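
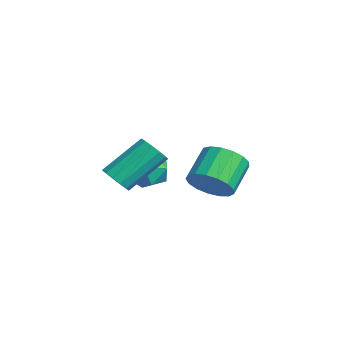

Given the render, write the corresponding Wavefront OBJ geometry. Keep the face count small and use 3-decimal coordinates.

v 2.769 -3.255 -2.308
v 3.31 -3.045 -2.46
v 3.093 -1.675 -1.345
v 2.551 -1.885 -1.192
v 3.089 -2.905 -2.675
v 2.872 -1.535 -1.56
v 2.767 -2.876 -2.773
v 2.55 -1.506 -1.658
v 2.445 -2.968 -2.724
v 2.228 -1.598 -1.608
v 2.226 -3.15 -2.542
v 2.009 -1.78 -1.427
v 2.179 -3.366 -2.286
v 1.962 -1.996 -1.171
v 2.32 -3.547 -2.037
v 2.102 -2.177 -0.921
v 2.602 -3.635 -1.874
v 2.385 -2.264 -0.758
v 2.938 -3.602 -1.848
v 2.721 -2.232 -0.733
v 3.22 -3.459 -1.969
v 3.003 -2.089 -0.854
v 3.358 -3.252 -2.197
v 3.141 -1.882 -1.082
v 1.638 0.312 -3.628
v 2.275 0.358 -3.037
v 1.478 1.173 -2.241
v 0.842 1.128 -2.832
v 2.351 0.679 -3.29
v 1.555 1.495 -2.494
v 2.264 0.917 -3.621
v 1.467 1.732 -2.825
v 2.033 1.016 -3.953
v 1.237 1.831 -3.157
v 1.712 0.954 -4.211
v 0.916 1.769 -3.415
v 1.374 0.745 -4.335
v 0.578 1.56 -3.54
v 1.097 0.437 -4.297
v 0.3 1.252 -3.502
v 0.943 0.1 -4.106
v 0.147 0.915 -3.311
v 0.949 -0.188 -3.805
v 0.152 0.627 -3.01
v 1.113 -0.361 -3.464
v 0.316 0.454 -2.668
v 1.397 -0.38 -3.16
v 0.6 0.435 -2.364
v 1.736 -0.241 -2.963
v 0.939 0.575 -2.168
v 2.053 0.026 -2.919
v 1.256 0.841 -2.123
v 0.874 -1.758 -2.294
v 1.356 -1.097 -2.439
v 1.824 -2.563 -2.801
v 2.306 -1.902 -2.946
v 2.155 -2.143 -2.165
v 1.568 -1.646 -1.852
v 1.612 -2.014 -3.388
v 1.025 -1.517 -3.075
v 1.812 -1.256 -3.115
v 2.148 -1.335 -2.359
v 1.032 -2.325 -2.881
v 1.368 -2.404 -2.125
f 2 1 5
f 2 5 3
f 3 5 6
f 3 6 4
f 5 1 7
f 5 7 6
f 6 7 8
f 6 8 4
f 7 1 9
f 7 9 8
f 8 9 10
f 8 10 4
f 9 1 11
f 9 11 10
f 10 11 12
f 10 12 4
f 11 1 13
f 11 13 12
f 12 13 14
f 12 14 4
f 13 1 15
f 13 15 14
f 14 15 16
f 14 16 4
f 15 1 17
f 15 17 16
f 16 17 18
f 16 18 4
f 17 1 19
f 17 19 18
f 18 19 20
f 18 20 4
f 19 1 21
f 19 21 20
f 20 21 22
f 20 22 4
f 21 1 23
f 21 23 22
f 22 23 24
f 22 24 4
f 23 1 2
f 23 2 24
f 24 2 3
f 24 3 4
f 26 25 29
f 26 29 27
f 27 29 30
f 27 30 28
f 29 25 31
f 29 31 30
f 30 31 32
f 30 32 28
f 31 25 33
f 31 33 32
f 32 33 34
f 32 34 28
f 33 25 35
f 33 35 34
f 34 35 36
f 34 36 28
f 35 25 37
f 35 37 36
f 36 37 38
f 36 38 28
f 37 25 39
f 37 39 38
f 38 39 40
f 38 40 28
f 39 25 41
f 39 41 40
f 40 41 42
f 40 42 28
f 41 25 43
f 41 43 42
f 42 43 44
f 42 44 28
f 43 25 45
f 43 45 44
f 44 45 46
f 44 46 28
f 45 25 47
f 45 47 46
f 46 47 48
f 46 48 28
f 47 25 49
f 47 49 48
f 48 49 50
f 48 50 28
f 49 25 51
f 49 51 50
f 50 51 52
f 50 52 28
f 51 25 26
f 51 26 52
f 52 26 27
f 52 27 28
f 53 64 58
f 53 58 54
f 53 54 60
f 53 60 63
f 53 63 64
f 54 58 62
f 58 64 57
f 64 63 55
f 63 60 59
f 60 54 61
f 56 62 57
f 56 57 55
f 56 55 59
f 56 59 61
f 56 61 62
f 57 62 58
f 55 57 64
f 59 55 63
f 61 59 60
f 62 61 54



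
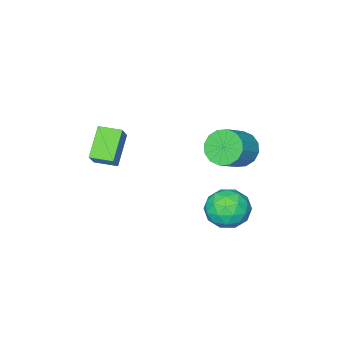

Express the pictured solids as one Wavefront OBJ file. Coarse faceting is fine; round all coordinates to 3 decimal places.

v 0.554 -0.882 -0.64
v -0.36 -1.483 0.326
v 0.014 -0.127 -0.682
v -0.901 -0.728 0.285
v 1.121 -0.432 0.175
v 0.206 -1.033 1.142
v 0.58 0.323 0.134
v -0.334 -0.278 1.1
v -1.732 4.676 -1.831
v -1.44 4.242 -1.068
v -2.4 3.418 -2.292
v -2.108 2.984 -1.529
v -2.753 3.644 -1.467
v -2.34 4.421 -1.182
v -1.5 3.239 -2.178
v -1.087 4.016 -1.893
v -1.296 3.353 -1.283
v -2.071 3.604 -0.843
v -1.769 4.056 -2.517
v -2.544 4.307 -2.077
v -1.527 4.569 -1.409
v -2.313 3.091 -1.951
v -2.692 3.479 -1.914
v -2.52 3.223 -1.466
v -2.056 4.675 -1.476
v -1.885 4.42 -1.028
v -2.657 4.068 -1.262
v -1.955 3.24 -2.332
v -1.784 2.985 -1.884
v -1.32 4.437 -1.894
v -1.148 4.181 -1.446
v -1.183 3.592 -2.098
v -1.271 3.792 -1.087
v -1.664 3.052 -1.358
v -1.306 3.202 -1.739
v -1.064 3.659 -1.572
v -1.726 3.939 -0.828
v -2.119 3.199 -1.099
v -2.499 3.588 -1.063
v -2.256 4.044 -0.895
v -1.642 3.417 -0.955
v -1.721 4.461 -2.261
v -2.114 3.721 -2.532
v -1.584 3.616 -2.465
v -1.341 4.072 -2.297
v -2.176 4.608 -2.002
v -2.569 3.868 -2.273
v -2.776 4.001 -1.788
v -2.534 4.458 -1.621
v -2.198 4.243 -2.405
v -3.325 2.866 0.392
v -2.842 2.705 -0.238
v -1.832 2.933 0.478
v -2.315 3.094 1.108
v -2.918 3.116 -0.262
v -1.908 3.345 0.454
v -3.103 3.461 -0.111
v -2.093 3.689 0.606
v -3.348 3.646 0.175
v -2.337 3.874 0.891
v -3.587 3.622 0.519
v -2.576 3.85 1.235
v -3.755 3.395 0.829
v -2.744 3.624 1.545
v -3.808 3.027 1.022
v -2.798 3.255 1.738
v -3.732 2.615 1.046
v -2.722 2.844 1.762
v -3.547 2.271 0.894
v -2.537 2.499 1.611
v -3.303 2.086 0.609
v -2.292 2.314 1.325
v -3.064 2.11 0.265
v -2.053 2.338 0.981
v -2.896 2.336 -0.045
v -1.885 2.565 0.671
f 2 4 1
f 5 2 1
f 1 4 3
f 3 5 1
f 2 8 4
f 6 2 5
f 6 8 2
f 4 8 3
f 7 5 3
f 3 8 7
f 7 6 5
f 8 6 7
f 9 46 25
f 46 20 49
f 25 49 14
f 46 49 25
f 9 25 21
f 25 14 26
f 21 26 10
f 25 26 21
f 9 21 30
f 21 10 31
f 30 31 16
f 21 31 30
f 9 30 42
f 30 16 45
f 42 45 19
f 30 45 42
f 9 42 46
f 42 19 50
f 46 50 20
f 42 50 46
f 10 26 37
f 26 14 40
f 37 40 18
f 26 40 37
f 14 49 27
f 49 20 48
f 27 48 13
f 49 48 27
f 20 50 47
f 50 19 43
f 47 43 11
f 50 43 47
f 19 45 44
f 45 16 32
f 44 32 15
f 45 32 44
f 16 31 36
f 31 10 33
f 36 33 17
f 31 33 36
f 12 38 24
f 38 18 39
f 24 39 13
f 38 39 24
f 12 24 22
f 24 13 23
f 22 23 11
f 24 23 22
f 12 22 29
f 22 11 28
f 29 28 15
f 22 28 29
f 12 29 34
f 29 15 35
f 34 35 17
f 29 35 34
f 12 34 38
f 34 17 41
f 38 41 18
f 34 41 38
f 13 39 27
f 39 18 40
f 27 40 14
f 39 40 27
f 11 23 47
f 23 13 48
f 47 48 20
f 23 48 47
f 15 28 44
f 28 11 43
f 44 43 19
f 28 43 44
f 17 35 36
f 35 15 32
f 36 32 16
f 35 32 36
f 18 41 37
f 41 17 33
f 37 33 10
f 41 33 37
f 52 51 55
f 52 55 53
f 53 55 56
f 53 56 54
f 55 51 57
f 55 57 56
f 56 57 58
f 56 58 54
f 57 51 59
f 57 59 58
f 58 59 60
f 58 60 54
f 59 51 61
f 59 61 60
f 60 61 62
f 60 62 54
f 61 51 63
f 61 63 62
f 62 63 64
f 62 64 54
f 63 51 65
f 63 65 64
f 64 65 66
f 64 66 54
f 65 51 67
f 65 67 66
f 66 67 68
f 66 68 54
f 67 51 69
f 67 69 68
f 68 69 70
f 68 70 54
f 69 51 71
f 69 71 70
f 70 71 72
f 70 72 54
f 71 51 73
f 71 73 72
f 72 73 74
f 72 74 54
f 73 51 75
f 73 75 74
f 74 75 76
f 74 76 54
f 75 51 52
f 75 52 76
f 76 52 53
f 76 53 54



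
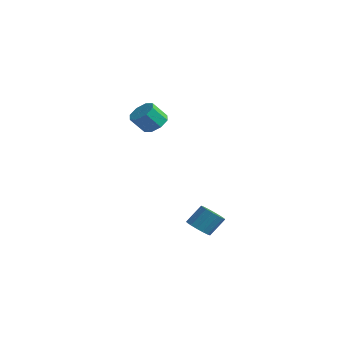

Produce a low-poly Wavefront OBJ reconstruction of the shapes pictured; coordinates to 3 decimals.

v 3.655 -1.931 -2.892
v 4.284 -1.587 -3.329
v 4.593 -0.724 -2.206
v 3.965 -1.069 -1.768
v 3.936 -1.343 -3.421
v 4.246 -0.48 -2.298
v 3.513 -1.257 -3.371
v 3.822 -0.394 -2.248
v 3.128 -1.351 -3.193
v 3.437 -0.488 -2.069
v 2.884 -1.601 -2.933
v 3.194 -0.738 -1.81
v 2.847 -1.939 -2.663
v 3.156 -1.076 -1.54
v 3.027 -2.276 -2.454
v 3.336 -1.413 -1.331
v 3.374 -2.52 -2.362
v 3.684 -1.657 -1.239
v 3.798 -2.606 -2.412
v 4.107 -1.743 -1.289
v 4.183 -2.512 -2.591
v 4.492 -1.649 -1.467
v 4.426 -2.262 -2.85
v 4.736 -1.399 -1.727
v 4.464 -1.924 -3.12
v 4.773 -1.061 -1.997
v -3.814 1.297 2.747
v -2.941 0.948 2.756
v -3.293 0.094 3.861
v -4.166 0.443 3.853
v -3.011 1.525 3.18
v -3.363 0.672 4.285
v -3.552 1.969 3.35
v -3.903 1.115 4.455
v -4.246 2.019 3.168
v -4.597 1.165 4.273
v -4.687 1.646 2.739
v -5.039 0.792 3.844
v -4.617 1.068 2.315
v -4.969 0.215 3.42
v -4.077 0.625 2.145
v -4.428 -0.229 3.25
v -3.383 0.575 2.327
v -3.734 -0.279 3.432
f 2 1 5
f 2 5 3
f 3 5 6
f 3 6 4
f 5 1 7
f 5 7 6
f 6 7 8
f 6 8 4
f 7 1 9
f 7 9 8
f 8 9 10
f 8 10 4
f 9 1 11
f 9 11 10
f 10 11 12
f 10 12 4
f 11 1 13
f 11 13 12
f 12 13 14
f 12 14 4
f 13 1 15
f 13 15 14
f 14 15 16
f 14 16 4
f 15 1 17
f 15 17 16
f 16 17 18
f 16 18 4
f 17 1 19
f 17 19 18
f 18 19 20
f 18 20 4
f 19 1 21
f 19 21 20
f 20 21 22
f 20 22 4
f 21 1 23
f 21 23 22
f 22 23 24
f 22 24 4
f 23 1 25
f 23 25 24
f 24 25 26
f 24 26 4
f 25 1 2
f 25 2 26
f 26 2 3
f 26 3 4
f 28 27 31
f 28 31 29
f 29 31 32
f 29 32 30
f 31 27 33
f 31 33 32
f 32 33 34
f 32 34 30
f 33 27 35
f 33 35 34
f 34 35 36
f 34 36 30
f 35 27 37
f 35 37 36
f 36 37 38
f 36 38 30
f 37 27 39
f 37 39 38
f 38 39 40
f 38 40 30
f 39 27 41
f 39 41 40
f 40 41 42
f 40 42 30
f 41 27 43
f 41 43 42
f 42 43 44
f 42 44 30
f 43 27 28
f 43 28 44
f 44 28 29
f 44 29 30



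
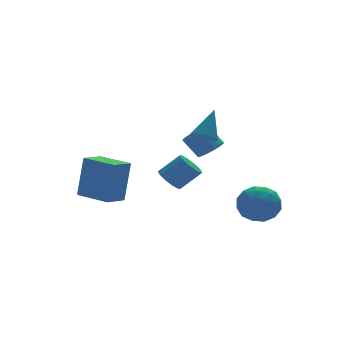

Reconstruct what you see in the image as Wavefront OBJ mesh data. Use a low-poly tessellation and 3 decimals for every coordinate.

v 1.892 0.276 1.902
v 2.245 0.637 1.56
v 2.648 0.784 3.218
v 1.995 0.815 1.635
v 1.717 0.848 1.782
v 1.487 0.728 1.961
v 1.364 0.487 2.124
v 1.383 0.19 2.228
v 1.539 -0.085 2.245
v 1.789 -0.262 2.17
v 2.066 -0.296 2.023
v 2.297 -0.176 1.844
v 2.419 0.065 1.681
v 2.4 0.362 1.577
v 1.013 1.79 -0.947
v 1.426 1.533 -1.437
v 2.299 1.192 -0.522
v 1.887 1.45 -0.033
v 1.527 1.943 -1.381
v 2.401 1.603 -0.467
v 1.433 2.295 -1.16
v 2.306 1.955 -0.245
v 1.178 2.454 -0.857
v 2.051 2.114 0.057
v 0.86 2.36 -0.589
v 1.734 2.019 0.326
v 0.601 2.048 -0.458
v 1.474 1.707 0.457
v 0.499 1.637 -0.513
v 1.373 1.297 0.401
v 0.594 1.285 -0.735
v 1.467 0.945 0.18
v 0.849 1.126 -1.037
v 1.722 0.786 -0.123
v 1.166 1.221 -1.306
v 2.04 0.88 -0.391
v -2.5 0.504 -1.209
v -2.131 0.619 0.814
v -3.198 2.02 -1.168
v -2.829 2.135 0.855
v -1.511 0.965 -1.415
v -1.142 1.08 0.608
v -2.209 2.481 -1.374
v -1.84 2.596 0.649
v 2.412 -2.208 -0.477
v 3.368 -2.111 -0.785
v 2.252 -3.549 -1.395
v 3.208 -3.452 -1.703
v 3.009 -3.704 -0.746
v 3.108 -2.874 -0.178
v 2.512 -2.786 -2.002
v 2.611 -1.956 -1.434
v 3.43 -2.468 -1.727
v 3.737 -3.035 -0.951
v 1.883 -2.625 -1.229
v 2.19 -3.192 -0.453
v 2.904 -2.041 -0.551
v 2.716 -3.619 -1.629
v 2.599 -3.766 -1.067
v 3.161 -3.709 -1.248
v 2.751 -2.49 -0.194
v 3.313 -2.433 -0.375
v 3.102 -3.37 -0.352
v 2.307 -3.227 -1.805
v 2.869 -3.17 -1.986
v 2.459 -1.951 -0.932
v 3.021 -1.894 -1.113
v 2.518 -2.29 -1.828
v 3.502 -2.194 -1.285
v 3.409 -2.983 -1.825
v 2.999 -2.591 -2
v 3.057 -2.104 -1.667
v 3.683 -2.528 -0.829
v 3.589 -3.316 -1.368
v 3.472 -3.464 -0.806
v 3.53 -2.977 -0.473
v 3.72 -2.738 -1.383
v 2.031 -2.344 -0.812
v 1.937 -3.132 -1.351
v 2.09 -2.683 -1.707
v 2.148 -2.196 -1.374
v 2.211 -2.677 -0.355
v 2.118 -3.466 -0.895
v 2.563 -3.556 -0.513
v 2.621 -3.069 -0.18
v 1.9 -2.922 -0.797
v 3.111 1.948 0.467
v 3.503 1.609 0.937
v 3.122 2.312 1.763
v 2.729 2.652 1.293
v 3.685 1.817 0.844
v 3.304 2.52 1.671
v 3.768 2.047 0.687
v 3.387 2.75 1.513
v 3.737 2.26 0.491
v 3.356 2.963 1.317
v 3.598 2.419 0.291
v 3.216 3.122 1.117
v 3.374 2.497 0.122
v 2.993 3.2 0.948
v 3.105 2.48 0.012
v 2.724 3.183 0.838
v 2.837 2.371 -0.019
v 2.456 3.075 0.807
v 2.616 2.189 0.034
v 2.235 2.892 0.86
v 2.481 1.966 0.162
v 2.1 2.669 0.988
v 2.455 1.739 0.342
v 2.073 2.442 1.168
v 2.541 1.549 0.544
v 2.16 2.252 1.371
v 2.727 1.427 0.733
v 2.345 2.13 1.559
v 2.979 1.396 0.876
v 2.597 2.099 1.702
v 3.253 1.46 0.948
v 2.872 2.163 1.774
f 2 1 4
f 2 4 3
f 4 1 5
f 4 5 3
f 5 1 6
f 5 6 3
f 6 1 7
f 6 7 3
f 7 1 8
f 7 8 3
f 8 1 9
f 8 9 3
f 9 1 10
f 9 10 3
f 10 1 11
f 10 11 3
f 11 1 12
f 11 12 3
f 12 1 13
f 12 13 3
f 13 1 14
f 13 14 3
f 14 1 2
f 14 2 3
f 16 15 19
f 16 19 17
f 17 19 20
f 17 20 18
f 19 15 21
f 19 21 20
f 20 21 22
f 20 22 18
f 21 15 23
f 21 23 22
f 22 23 24
f 22 24 18
f 23 15 25
f 23 25 24
f 24 25 26
f 24 26 18
f 25 15 27
f 25 27 26
f 26 27 28
f 26 28 18
f 27 15 29
f 27 29 28
f 28 29 30
f 28 30 18
f 29 15 31
f 29 31 30
f 30 31 32
f 30 32 18
f 31 15 33
f 31 33 32
f 32 33 34
f 32 34 18
f 33 15 35
f 33 35 34
f 34 35 36
f 34 36 18
f 35 15 16
f 35 16 36
f 36 16 17
f 36 17 18
f 38 40 37
f 41 38 37
f 37 40 39
f 39 41 37
f 38 44 40
f 42 38 41
f 42 44 38
f 40 44 39
f 43 41 39
f 39 44 43
f 43 42 41
f 44 42 43
f 45 82 61
f 82 56 85
f 61 85 50
f 82 85 61
f 45 61 57
f 61 50 62
f 57 62 46
f 61 62 57
f 45 57 66
f 57 46 67
f 66 67 52
f 57 67 66
f 45 66 78
f 66 52 81
f 78 81 55
f 66 81 78
f 45 78 82
f 78 55 86
f 82 86 56
f 78 86 82
f 46 62 73
f 62 50 76
f 73 76 54
f 62 76 73
f 50 85 63
f 85 56 84
f 63 84 49
f 85 84 63
f 56 86 83
f 86 55 79
f 83 79 47
f 86 79 83
f 55 81 80
f 81 52 68
f 80 68 51
f 81 68 80
f 52 67 72
f 67 46 69
f 72 69 53
f 67 69 72
f 48 74 60
f 74 54 75
f 60 75 49
f 74 75 60
f 48 60 58
f 60 49 59
f 58 59 47
f 60 59 58
f 48 58 65
f 58 47 64
f 65 64 51
f 58 64 65
f 48 65 70
f 65 51 71
f 70 71 53
f 65 71 70
f 48 70 74
f 70 53 77
f 74 77 54
f 70 77 74
f 49 75 63
f 75 54 76
f 63 76 50
f 75 76 63
f 47 59 83
f 59 49 84
f 83 84 56
f 59 84 83
f 51 64 80
f 64 47 79
f 80 79 55
f 64 79 80
f 53 71 72
f 71 51 68
f 72 68 52
f 71 68 72
f 54 77 73
f 77 53 69
f 73 69 46
f 77 69 73
f 88 87 91
f 88 91 89
f 89 91 92
f 89 92 90
f 91 87 93
f 91 93 92
f 92 93 94
f 92 94 90
f 93 87 95
f 93 95 94
f 94 95 96
f 94 96 90
f 95 87 97
f 95 97 96
f 96 97 98
f 96 98 90
f 97 87 99
f 97 99 98
f 98 99 100
f 98 100 90
f 99 87 101
f 99 101 100
f 100 101 102
f 100 102 90
f 101 87 103
f 101 103 102
f 102 103 104
f 102 104 90
f 103 87 105
f 103 105 104
f 104 105 106
f 104 106 90
f 105 87 107
f 105 107 106
f 106 107 108
f 106 108 90
f 107 87 109
f 107 109 108
f 108 109 110
f 108 110 90
f 109 87 111
f 109 111 110
f 110 111 112
f 110 112 90
f 111 87 113
f 111 113 112
f 112 113 114
f 112 114 90
f 113 87 115
f 113 115 114
f 114 115 116
f 114 116 90
f 115 87 117
f 115 117 116
f 116 117 118
f 116 118 90
f 117 87 88
f 117 88 118
f 118 88 89
f 118 89 90



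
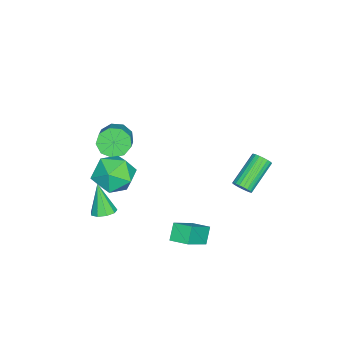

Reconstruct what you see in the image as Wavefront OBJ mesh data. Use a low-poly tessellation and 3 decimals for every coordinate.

v 1.54 -1.596 1.726
v 2.739 -1.483 1.918
v 1.741 -3.557 1.622
v 2.94 -3.444 1.814
v 2.153 -3.192 2.711
v 2.028 -1.981 2.775
v 2.452 -3.059 0.765
v 2.327 -1.848 0.829
v 3.303 -2.387 1.324
v 3.118 -2.47 2.527
v 1.362 -2.57 1.013
v 1.177 -2.653 2.216
v 1.953 1.114 -2.734
v 1.293 1.111 -1.969
v 2.17 2.092 -2.542
v 1.51 2.089 -1.777
v 3.29 0.591 -1.583
v 2.63 0.588 -0.818
v 3.507 1.569 -1.391
v 2.847 1.566 -0.626
v 0.836 -3.584 -2.856
v 1.303 -4.077 -2.847
v 0.284 -4.076 -1.204
v 1.482 -3.686 -2.671
v 1.359 -3.247 -2.581
v 0.991 -2.965 -2.62
v 0.55 -2.973 -2.769
v 0.244 -3.266 -2.959
v 0.214 -3.708 -3.101
v 0.476 -4.092 -3.128
v 0.906 -4.238 -3.028
v -0.285 -3.252 2.173
v 0.213 -3.744 1.657
v 1.723 -3.32 2.711
v 1.225 -2.828 3.227
v 0.199 -3.185 1.453
v 1.709 -2.761 2.507
v -0.042 -2.657 1.586
v 1.468 -2.234 2.64
v -0.397 -2.408 1.993
v 1.113 -1.984 3.048
v -0.699 -2.553 2.485
v 0.811 -2.13 3.54
v -0.808 -3.026 2.83
v 0.702 -2.602 3.885
v -0.672 -3.604 2.868
v 0.838 -3.18 3.923
v -0.355 -4.017 2.58
v 1.155 -3.594 3.635
v -0.005 -4.073 2.102
v 1.505 -3.649 3.157
v -2.775 2.536 -2.481
v -2.459 2.478 -2.01
v -4.049 3.085 -0.868
v -4.365 3.144 -1.339
v -2.416 2.703 -2.071
v -4.006 3.311 -0.928
v -2.436 2.899 -2.202
v -4.026 3.507 -1.06
v -2.514 3.033 -2.382
v -4.104 3.641 -1.239
v -2.637 3.08 -2.578
v -4.227 3.688 -1.436
v -2.784 3.034 -2.758
v -4.374 3.642 -1.616
v -2.929 2.901 -2.89
v -4.519 3.509 -1.748
v -3.048 2.706 -2.952
v -4.638 3.314 -1.809
v -3.12 2.481 -2.932
v -4.71 3.089 -1.789
v -3.132 2.265 -2.834
v -4.722 2.873 -1.691
v -3.082 2.097 -2.675
v -4.672 2.704 -1.532
v -2.979 2.004 -2.482
v -4.569 2.612 -1.34
v -2.841 2.003 -2.29
v -4.431 2.611 -1.147
v -2.692 2.095 -2.13
v -4.282 2.703 -0.988
v -2.556 2.263 -2.031
v -4.146 2.87 -0.889
f 1 12 6
f 1 6 2
f 1 2 8
f 1 8 11
f 1 11 12
f 2 6 10
f 6 12 5
f 12 11 3
f 11 8 7
f 8 2 9
f 4 10 5
f 4 5 3
f 4 3 7
f 4 7 9
f 4 9 10
f 5 10 6
f 3 5 12
f 7 3 11
f 9 7 8
f 10 9 2
f 14 16 13
f 17 14 13
f 13 16 15
f 15 17 13
f 14 20 16
f 18 14 17
f 18 20 14
f 16 20 15
f 19 17 15
f 15 20 19
f 19 18 17
f 20 18 19
f 22 21 24
f 22 24 23
f 24 21 25
f 24 25 23
f 25 21 26
f 25 26 23
f 26 21 27
f 26 27 23
f 27 21 28
f 27 28 23
f 28 21 29
f 28 29 23
f 29 21 30
f 29 30 23
f 30 21 31
f 30 31 23
f 31 21 22
f 31 22 23
f 33 32 36
f 33 36 34
f 34 36 37
f 34 37 35
f 36 32 38
f 36 38 37
f 37 38 39
f 37 39 35
f 38 32 40
f 38 40 39
f 39 40 41
f 39 41 35
f 40 32 42
f 40 42 41
f 41 42 43
f 41 43 35
f 42 32 44
f 42 44 43
f 43 44 45
f 43 45 35
f 44 32 46
f 44 46 45
f 45 46 47
f 45 47 35
f 46 32 48
f 46 48 47
f 47 48 49
f 47 49 35
f 48 32 50
f 48 50 49
f 49 50 51
f 49 51 35
f 50 32 33
f 50 33 51
f 51 33 34
f 51 34 35
f 53 52 56
f 53 56 54
f 54 56 57
f 54 57 55
f 56 52 58
f 56 58 57
f 57 58 59
f 57 59 55
f 58 52 60
f 58 60 59
f 59 60 61
f 59 61 55
f 60 52 62
f 60 62 61
f 61 62 63
f 61 63 55
f 62 52 64
f 62 64 63
f 63 64 65
f 63 65 55
f 64 52 66
f 64 66 65
f 65 66 67
f 65 67 55
f 66 52 68
f 66 68 67
f 67 68 69
f 67 69 55
f 68 52 70
f 68 70 69
f 69 70 71
f 69 71 55
f 70 52 72
f 70 72 71
f 71 72 73
f 71 73 55
f 72 52 74
f 72 74 73
f 73 74 75
f 73 75 55
f 74 52 76
f 74 76 75
f 75 76 77
f 75 77 55
f 76 52 78
f 76 78 77
f 77 78 79
f 77 79 55
f 78 52 80
f 78 80 79
f 79 80 81
f 79 81 55
f 80 52 82
f 80 82 81
f 81 82 83
f 81 83 55
f 82 52 53
f 82 53 83
f 83 53 54
f 83 54 55



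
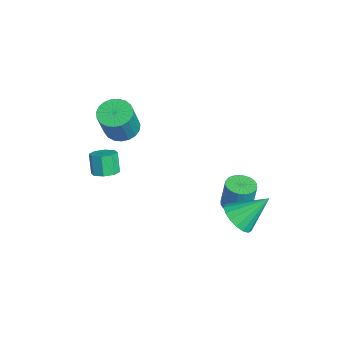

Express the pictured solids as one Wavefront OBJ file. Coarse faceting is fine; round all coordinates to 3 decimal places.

v 0.322 -3.442 0.189
v 0.9 -3.083 0.454
v 0.395 -3.098 1.575
v -0.182 -3.458 1.311
v 0.496 -2.739 0.277
v -0.008 -2.754 1.399
v -0.009 -2.807 0.049
v -0.514 -2.822 1.17
v -0.32 -3.248 -0.097
v -0.825 -3.263 1.024
v -0.255 -3.802 -0.075
v -0.76 -3.817 1.046
v 0.148 -4.146 0.101
v -0.356 -4.161 1.223
v 0.654 -4.078 0.33
v 0.149 -4.093 1.451
v 0.965 -3.637 0.476
v 0.46 -3.652 1.597
v 0.914 3.212 -2.972
v 1.741 3.203 -3.036
v 1.873 3.4 -1.373
v 1.046 3.408 -1.308
v 1.679 3.52 -3.069
v 1.811 3.716 -1.405
v 1.5 3.789 -3.086
v 1.632 3.985 -1.423
v 1.231 3.97 -3.086
v 1.363 4.167 -1.423
v 0.915 4.036 -3.069
v 1.047 4.232 -1.406
v 0.598 3.976 -3.037
v 0.73 4.173 -1.374
v 0.329 3.8 -2.995
v 0.461 3.997 -1.332
v 0.15 3.535 -2.949
v 0.282 3.731 -1.286
v 0.087 3.22 -2.907
v 0.219 3.417 -1.244
v 0.149 2.904 -2.875
v 0.281 3.1 -1.211
v 0.328 2.635 -2.857
v 0.46 2.831 -1.194
v 0.597 2.453 -2.857
v 0.729 2.65 -1.194
v 0.913 2.388 -2.874
v 1.045 2.584 -1.211
v 1.23 2.447 -2.906
v 1.362 2.644 -1.243
v 1.499 2.623 -2.948
v 1.631 2.82 -1.285
v 1.678 2.889 -2.994
v 1.81 3.085 -1.331
v 3.344 2.712 -1.863
v 4.31 2.417 -1.613
v 3.456 4.268 -0.457
v 4.377 2.745 -1.981
v 4.208 3.066 -2.322
v 3.841 3.306 -2.558
v 3.36 3.409 -2.635
v 2.876 3.354 -2.535
v 2.499 3.151 -2.281
v 2.315 2.848 -1.932
v 2.368 2.514 -1.566
v 2.644 2.225 -1.269
v 3.08 2.048 -1.108
v 3.577 2.023 -1.12
v 4.021 2.157 -1.302
v -1.662 -2.248 1.969
v -0.791 -2.032 1.655
v -0.008 -2.516 3.498
v -0.878 -2.732 3.811
v -0.915 -1.686 1.799
v -0.132 -2.169 3.642
v -1.168 -1.437 1.972
v -0.385 -1.92 3.815
v -1.506 -1.328 2.144
v -0.723 -1.811 3.987
v -1.871 -1.378 2.286
v -1.088 -1.861 4.129
v -2.2 -1.579 2.373
v -1.417 -2.062 4.216
v -2.436 -1.895 2.39
v -1.653 -2.379 4.233
v -2.538 -2.273 2.334
v -1.755 -2.756 4.177
v -2.488 -2.646 2.215
v -1.705 -3.13 4.058
v -2.296 -2.951 2.054
v -1.512 -3.434 3.897
v -1.993 -3.134 1.877
v -1.21 -3.617 3.72
v -1.634 -3.164 1.716
v -0.851 -3.647 3.559
v -1.279 -3.035 1.599
v -0.496 -3.519 3.442
v -0.99 -2.771 1.546
v -0.207 -3.255 3.389
v -0.818 -2.416 1.566
v -0.035 -2.9 3.409
f 2 1 5
f 2 5 3
f 3 5 6
f 3 6 4
f 5 1 7
f 5 7 6
f 6 7 8
f 6 8 4
f 7 1 9
f 7 9 8
f 8 9 10
f 8 10 4
f 9 1 11
f 9 11 10
f 10 11 12
f 10 12 4
f 11 1 13
f 11 13 12
f 12 13 14
f 12 14 4
f 13 1 15
f 13 15 14
f 14 15 16
f 14 16 4
f 15 1 17
f 15 17 16
f 16 17 18
f 16 18 4
f 17 1 2
f 17 2 18
f 18 2 3
f 18 3 4
f 20 19 23
f 20 23 21
f 21 23 24
f 21 24 22
f 23 19 25
f 23 25 24
f 24 25 26
f 24 26 22
f 25 19 27
f 25 27 26
f 26 27 28
f 26 28 22
f 27 19 29
f 27 29 28
f 28 29 30
f 28 30 22
f 29 19 31
f 29 31 30
f 30 31 32
f 30 32 22
f 31 19 33
f 31 33 32
f 32 33 34
f 32 34 22
f 33 19 35
f 33 35 34
f 34 35 36
f 34 36 22
f 35 19 37
f 35 37 36
f 36 37 38
f 36 38 22
f 37 19 39
f 37 39 38
f 38 39 40
f 38 40 22
f 39 19 41
f 39 41 40
f 40 41 42
f 40 42 22
f 41 19 43
f 41 43 42
f 42 43 44
f 42 44 22
f 43 19 45
f 43 45 44
f 44 45 46
f 44 46 22
f 45 19 47
f 45 47 46
f 46 47 48
f 46 48 22
f 47 19 49
f 47 49 48
f 48 49 50
f 48 50 22
f 49 19 51
f 49 51 50
f 50 51 52
f 50 52 22
f 51 19 20
f 51 20 52
f 52 20 21
f 52 21 22
f 54 53 56
f 54 56 55
f 56 53 57
f 56 57 55
f 57 53 58
f 57 58 55
f 58 53 59
f 58 59 55
f 59 53 60
f 59 60 55
f 60 53 61
f 60 61 55
f 61 53 62
f 61 62 55
f 62 53 63
f 62 63 55
f 63 53 64
f 63 64 55
f 64 53 65
f 64 65 55
f 65 53 66
f 65 66 55
f 66 53 67
f 66 67 55
f 67 53 54
f 67 54 55
f 69 68 72
f 69 72 70
f 70 72 73
f 70 73 71
f 72 68 74
f 72 74 73
f 73 74 75
f 73 75 71
f 74 68 76
f 74 76 75
f 75 76 77
f 75 77 71
f 76 68 78
f 76 78 77
f 77 78 79
f 77 79 71
f 78 68 80
f 78 80 79
f 79 80 81
f 79 81 71
f 80 68 82
f 80 82 81
f 81 82 83
f 81 83 71
f 82 68 84
f 82 84 83
f 83 84 85
f 83 85 71
f 84 68 86
f 84 86 85
f 85 86 87
f 85 87 71
f 86 68 88
f 86 88 87
f 87 88 89
f 87 89 71
f 88 68 90
f 88 90 89
f 89 90 91
f 89 91 71
f 90 68 92
f 90 92 91
f 91 92 93
f 91 93 71
f 92 68 94
f 92 94 93
f 93 94 95
f 93 95 71
f 94 68 96
f 94 96 95
f 95 96 97
f 95 97 71
f 96 68 98
f 96 98 97
f 97 98 99
f 97 99 71
f 98 68 69
f 98 69 99
f 99 69 70
f 99 70 71



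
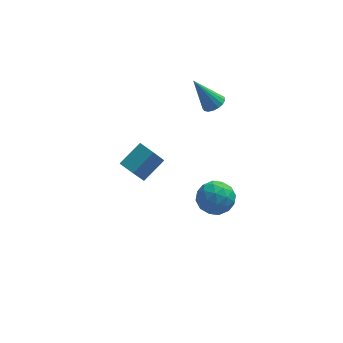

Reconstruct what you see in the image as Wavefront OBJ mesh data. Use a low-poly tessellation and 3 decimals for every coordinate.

v -1.325 -3.765 -1.228
v -0.922 -3.419 -0.47
v 0.022 -4.061 -1.81
v 0.425 -3.715 -1.052
v -0.046 -4.51 -1.004
v -0.878 -4.327 -0.644
v -0.022 -3.153 -1.636
v -0.854 -2.97 -1.276
v -0.116 -3.041 -0.723
v -0.131 -3.879 -0.332
v -0.769 -3.601 -1.948
v -0.784 -4.439 -1.557
v -1.242 -3.566 -0.798
v 0.342 -3.914 -1.482
v 0.065 -4.381 -1.454
v 0.302 -4.178 -1.008
v -1.216 -4.1 -0.9
v -0.979 -3.896 -0.455
v -0.464 -4.537 -0.768
v 0.079 -3.584 -1.825
v 0.316 -3.38 -1.38
v -1.202 -3.302 -1.272
v -0.965 -3.099 -0.826
v -0.436 -2.943 -1.512
v -0.531 -3.14 -0.501
v 0.261 -3.314 -0.843
v -0.002 -2.984 -1.186
v -0.491 -2.877 -0.975
v -0.54 -3.633 -0.271
v 0.252 -3.807 -0.613
v -0.025 -4.274 -0.585
v -0.514 -4.167 -0.373
v -0.066 -3.411 -0.42
v -1.152 -3.673 -1.667
v -0.36 -3.847 -2.009
v -0.386 -3.313 -1.907
v -0.875 -3.206 -1.695
v -1.161 -4.166 -1.437
v -0.369 -4.34 -1.779
v -0.409 -4.603 -1.305
v -0.898 -4.496 -1.094
v -0.834 -4.069 -1.86
v -3.315 1.261 -4.786
v -3.853 0.407 -3.295
v -3.892 1.882 -4.639
v -4.429 1.028 -3.148
v -2.331 1.992 -4.012
v -2.868 1.138 -2.521
v -2.907 2.613 -3.865
v -3.445 1.759 -2.374
v -0.014 2.314 -0.155
v 0.364 1.94 0.124
v -0.946 2.526 1.395
v 0.483 2.199 0.16
v 0.489 2.484 0.125
v 0.379 2.73 0.025
v 0.179 2.88 -0.116
v -0.065 2.901 -0.266
v -0.298 2.787 -0.39
v -0.465 2.565 -0.46
v -0.53 2.285 -0.46
v -0.476 2.012 -0.391
v -0.316 1.808 -0.267
v -0.088 1.719 -0.117
v 0.158 1.767 0.024
f 1 38 17
f 38 12 41
f 17 41 6
f 38 41 17
f 1 17 13
f 17 6 18
f 13 18 2
f 17 18 13
f 1 13 22
f 13 2 23
f 22 23 8
f 13 23 22
f 1 22 34
f 22 8 37
f 34 37 11
f 22 37 34
f 1 34 38
f 34 11 42
f 38 42 12
f 34 42 38
f 2 18 29
f 18 6 32
f 29 32 10
f 18 32 29
f 6 41 19
f 41 12 40
f 19 40 5
f 41 40 19
f 12 42 39
f 42 11 35
f 39 35 3
f 42 35 39
f 11 37 36
f 37 8 24
f 36 24 7
f 37 24 36
f 8 23 28
f 23 2 25
f 28 25 9
f 23 25 28
f 4 30 16
f 30 10 31
f 16 31 5
f 30 31 16
f 4 16 14
f 16 5 15
f 14 15 3
f 16 15 14
f 4 14 21
f 14 3 20
f 21 20 7
f 14 20 21
f 4 21 26
f 21 7 27
f 26 27 9
f 21 27 26
f 4 26 30
f 26 9 33
f 30 33 10
f 26 33 30
f 5 31 19
f 31 10 32
f 19 32 6
f 31 32 19
f 3 15 39
f 15 5 40
f 39 40 12
f 15 40 39
f 7 20 36
f 20 3 35
f 36 35 11
f 20 35 36
f 9 27 28
f 27 7 24
f 28 24 8
f 27 24 28
f 10 33 29
f 33 9 25
f 29 25 2
f 33 25 29
f 44 46 43
f 47 44 43
f 43 46 45
f 45 47 43
f 44 50 46
f 48 44 47
f 48 50 44
f 46 50 45
f 49 47 45
f 45 50 49
f 49 48 47
f 50 48 49
f 52 51 54
f 52 54 53
f 54 51 55
f 54 55 53
f 55 51 56
f 55 56 53
f 56 51 57
f 56 57 53
f 57 51 58
f 57 58 53
f 58 51 59
f 58 59 53
f 59 51 60
f 59 60 53
f 60 51 61
f 60 61 53
f 61 51 62
f 61 62 53
f 62 51 63
f 62 63 53
f 63 51 64
f 63 64 53
f 64 51 65
f 64 65 53
f 65 51 52
f 65 52 53



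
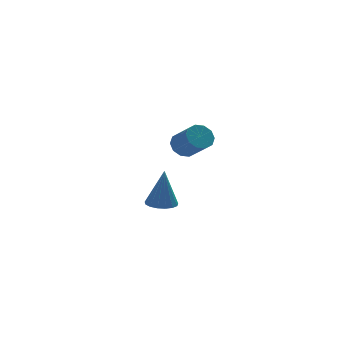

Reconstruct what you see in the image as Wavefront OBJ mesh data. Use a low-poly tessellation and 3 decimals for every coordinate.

v -0.676 -2.195 3.25
v -0.088 -1.879 3.379
v 0.284 -2.93 4.259
v -0.304 -3.245 4.13
v -0.371 -1.745 3.659
v 0 -2.796 4.539
v -0.771 -1.782 3.783
v -0.4 -2.833 4.662
v -1.135 -1.978 3.703
v -0.763 -3.029 4.583
v -1.323 -2.256 3.45
v -0.951 -3.307 4.33
v -1.264 -2.51 3.121
v -0.892 -3.561 4.001
v -0.98 -2.644 2.841
v -0.609 -3.695 3.721
v -0.58 -2.607 2.718
v -0.209 -3.658 3.597
v -0.217 -2.411 2.797
v 0.155 -3.462 3.677
v -0.029 -2.133 3.05
v 0.343 -3.184 3.93
v -0.254 2.656 -2.596
v 0.353 2.184 -2.631
v -0.086 2.724 -0.564
v 0.502 2.521 -2.654
v 0.477 2.889 -2.664
v 0.284 3.203 -2.659
v -0.032 3.392 -2.639
v -0.398 3.412 -2.609
v -0.732 3.26 -2.576
v -0.956 2.968 -2.548
v -1.02 2.606 -2.531
v -0.908 2.255 -2.528
v -0.646 1.996 -2.541
v -0.295 1.888 -2.567
v 0.066 1.956 -2.599
f 2 1 5
f 2 5 3
f 3 5 6
f 3 6 4
f 5 1 7
f 5 7 6
f 6 7 8
f 6 8 4
f 7 1 9
f 7 9 8
f 8 9 10
f 8 10 4
f 9 1 11
f 9 11 10
f 10 11 12
f 10 12 4
f 11 1 13
f 11 13 12
f 12 13 14
f 12 14 4
f 13 1 15
f 13 15 14
f 14 15 16
f 14 16 4
f 15 1 17
f 15 17 16
f 16 17 18
f 16 18 4
f 17 1 19
f 17 19 18
f 18 19 20
f 18 20 4
f 19 1 21
f 19 21 20
f 20 21 22
f 20 22 4
f 21 1 2
f 21 2 22
f 22 2 3
f 22 3 4
f 24 23 26
f 24 26 25
f 26 23 27
f 26 27 25
f 27 23 28
f 27 28 25
f 28 23 29
f 28 29 25
f 29 23 30
f 29 30 25
f 30 23 31
f 30 31 25
f 31 23 32
f 31 32 25
f 32 23 33
f 32 33 25
f 33 23 34
f 33 34 25
f 34 23 35
f 34 35 25
f 35 23 36
f 35 36 25
f 36 23 37
f 36 37 25
f 37 23 24
f 37 24 25



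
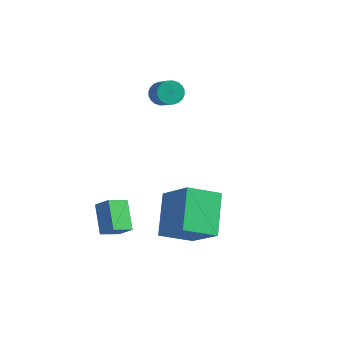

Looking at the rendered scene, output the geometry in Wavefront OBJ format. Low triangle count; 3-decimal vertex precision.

v 2.261 -0.561 -2.774
v 1.723 0.992 -1.782
v 3.349 0.244 -3.443
v 2.811 1.797 -2.451
v 3.529 -1.057 -1.309
v 2.991 0.496 -0.317
v 4.617 -0.252 -1.978
v 4.079 1.301 -0.986
v 0.185 4.189 1.21
v 0.455 3.912 0.805
v 1.166 3.234 1.746
v 0.895 3.511 2.15
v 0.585 4.085 0.832
v 1.296 3.407 1.773
v 0.654 4.275 0.917
v 1.365 3.596 1.857
v 0.652 4.451 1.046
v 1.362 3.773 1.986
v 0.578 4.588 1.2
v 1.289 3.909 2.14
v 0.445 4.663 1.355
v 1.155 3.985 2.296
v 0.272 4.667 1.489
v 0.982 3.989 2.429
v 0.085 4.598 1.58
v 0.796 3.919 2.52
v -0.086 4.466 1.614
v 0.625 3.788 2.555
v -0.216 4.293 1.587
v 0.495 3.615 2.528
v -0.285 4.104 1.503
v 0.426 3.425 2.443
v -0.282 3.927 1.374
v 0.428 3.249 2.314
v -0.209 3.791 1.22
v 0.502 3.112 2.16
v -0.075 3.715 1.064
v 0.635 3.037 2.005
v 0.098 3.711 0.931
v 0.808 3.033 1.871
v 0.284 3.781 0.84
v 0.995 3.102 1.78
v -0.313 0.784 -3.252
v -0.794 0.094 -2.789
v 0.29 0.765 -2.653
v -0.192 0.076 -2.19
v 0.372 -0.176 -3.97
v -0.11 -0.865 -3.507
v 0.974 -0.194 -3.371
v 0.493 -0.884 -2.908
f 2 4 1
f 5 2 1
f 1 4 3
f 3 5 1
f 2 8 4
f 6 2 5
f 6 8 2
f 4 8 3
f 7 5 3
f 3 8 7
f 7 6 5
f 8 6 7
f 10 9 13
f 10 13 11
f 11 13 14
f 11 14 12
f 13 9 15
f 13 15 14
f 14 15 16
f 14 16 12
f 15 9 17
f 15 17 16
f 16 17 18
f 16 18 12
f 17 9 19
f 17 19 18
f 18 19 20
f 18 20 12
f 19 9 21
f 19 21 20
f 20 21 22
f 20 22 12
f 21 9 23
f 21 23 22
f 22 23 24
f 22 24 12
f 23 9 25
f 23 25 24
f 24 25 26
f 24 26 12
f 25 9 27
f 25 27 26
f 26 27 28
f 26 28 12
f 27 9 29
f 27 29 28
f 28 29 30
f 28 30 12
f 29 9 31
f 29 31 30
f 30 31 32
f 30 32 12
f 31 9 33
f 31 33 32
f 32 33 34
f 32 34 12
f 33 9 35
f 33 35 34
f 34 35 36
f 34 36 12
f 35 9 37
f 35 37 36
f 36 37 38
f 36 38 12
f 37 9 39
f 37 39 38
f 38 39 40
f 38 40 12
f 39 9 41
f 39 41 40
f 40 41 42
f 40 42 12
f 41 9 10
f 41 10 42
f 42 10 11
f 42 11 12
f 44 46 43
f 47 44 43
f 43 46 45
f 45 47 43
f 44 50 46
f 48 44 47
f 48 50 44
f 46 50 45
f 49 47 45
f 45 50 49
f 49 48 47
f 50 48 49



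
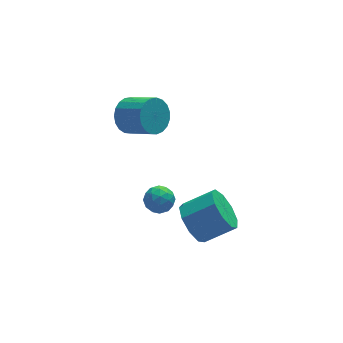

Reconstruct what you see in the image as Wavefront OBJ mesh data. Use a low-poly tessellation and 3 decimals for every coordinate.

v -3.287 -0.328 -0.983
v -2.779 0.152 -1.076
v -2.501 -1.152 -0.944
v -1.993 -0.672 -1.037
v -2.356 -0.689 -0.433
v -2.842 -0.179 -0.458
v -2.438 -0.821 -1.562
v -2.924 -0.311 -1.587
v -2.255 -0.153 -1.434
v -2.204 -0.071 -0.736
v -3.076 -0.929 -1.284
v -3.025 -0.847 -0.586
v -3.102 -0.015 -1.033
v -2.178 -0.985 -0.987
v -2.391 -0.994 -0.632
v -2.093 -0.712 -0.687
v -3.139 -0.21 -0.67
v -2.841 0.072 -0.724
v -2.592 -0.422 -0.346
v -2.439 -1.072 -1.296
v -2.141 -0.79 -1.35
v -3.187 -0.288 -1.333
v -2.889 -0.006 -1.388
v -2.688 -0.578 -1.674
v -2.495 0.087 -1.298
v -2.033 -0.397 -1.275
v -2.295 -0.484 -1.584
v -2.58 -0.185 -1.598
v -2.466 0.135 -0.888
v -2.004 -0.349 -0.865
v -2.217 -0.359 -0.51
v -2.503 -0.059 -0.524
v -2.157 -0.044 -1.098
v -3.276 -0.651 -1.155
v -2.814 -1.135 -1.132
v -2.777 -0.941 -1.496
v -3.063 -0.641 -1.51
v -3.247 -0.603 -0.745
v -2.785 -1.087 -0.722
v -2.7 -0.815 -0.422
v -2.985 -0.516 -0.436
v -3.123 -0.956 -0.922
v -3.098 1.96 2.604
v -2.431 2.061 2.039
v -1.655 1.021 2.771
v -2.322 0.92 3.336
v -2.348 2.305 2.299
v -1.572 1.265 3.031
v -2.396 2.49 2.611
v -1.619 1.45 3.343
v -2.564 2.583 2.923
v -1.788 1.543 3.654
v -2.825 2.568 3.179
v -2.048 1.528 3.91
v -3.133 2.448 3.336
v -2.357 1.408 4.067
v -3.435 2.244 3.366
v -2.659 1.204 4.097
v -3.679 1.991 3.265
v -2.903 0.951 3.996
v -3.823 1.732 3.049
v -3.046 0.692 3.781
v -3.841 1.513 2.757
v -3.064 0.473 3.488
v -3.731 1.371 2.438
v -2.954 0.331 3.169
v -3.511 1.331 2.148
v -2.734 0.291 2.879
v -3.22 1.4 1.937
v -2.444 0.36 2.668
v -2.908 1.565 1.841
v -2.132 0.525 2.573
v -2.629 1.799 1.877
v -1.853 0.759 2.609
v -1.577 -1.61 -1.926
v -1.058 -1.047 -2.614
v 0.277 -1.286 -1.803
v -0.243 -1.85 -1.114
v -1.298 -0.634 -2.097
v 0.036 -0.873 -1.285
v -1.669 -0.677 -1.499
v -0.335 -0.916 -0.688
v -1.997 -1.158 -1.101
v -0.663 -1.397 -0.29
v -2.129 -1.85 -1.089
v -0.794 -2.089 -0.278
v -2.002 -2.43 -1.468
v -0.667 -2.669 -0.657
v -1.677 -2.627 -2.062
v -0.342 -2.866 -1.25
v -1.305 -2.348 -2.591
v 0.03 -2.587 -1.78
v -1.061 -1.724 -2.809
v 0.274 -1.963 -1.998
f 1 38 17
f 38 12 41
f 17 41 6
f 38 41 17
f 1 17 13
f 17 6 18
f 13 18 2
f 17 18 13
f 1 13 22
f 13 2 23
f 22 23 8
f 13 23 22
f 1 22 34
f 22 8 37
f 34 37 11
f 22 37 34
f 1 34 38
f 34 11 42
f 38 42 12
f 34 42 38
f 2 18 29
f 18 6 32
f 29 32 10
f 18 32 29
f 6 41 19
f 41 12 40
f 19 40 5
f 41 40 19
f 12 42 39
f 42 11 35
f 39 35 3
f 42 35 39
f 11 37 36
f 37 8 24
f 36 24 7
f 37 24 36
f 8 23 28
f 23 2 25
f 28 25 9
f 23 25 28
f 4 30 16
f 30 10 31
f 16 31 5
f 30 31 16
f 4 16 14
f 16 5 15
f 14 15 3
f 16 15 14
f 4 14 21
f 14 3 20
f 21 20 7
f 14 20 21
f 4 21 26
f 21 7 27
f 26 27 9
f 21 27 26
f 4 26 30
f 26 9 33
f 30 33 10
f 26 33 30
f 5 31 19
f 31 10 32
f 19 32 6
f 31 32 19
f 3 15 39
f 15 5 40
f 39 40 12
f 15 40 39
f 7 20 36
f 20 3 35
f 36 35 11
f 20 35 36
f 9 27 28
f 27 7 24
f 28 24 8
f 27 24 28
f 10 33 29
f 33 9 25
f 29 25 2
f 33 25 29
f 44 43 47
f 44 47 45
f 45 47 48
f 45 48 46
f 47 43 49
f 47 49 48
f 48 49 50
f 48 50 46
f 49 43 51
f 49 51 50
f 50 51 52
f 50 52 46
f 51 43 53
f 51 53 52
f 52 53 54
f 52 54 46
f 53 43 55
f 53 55 54
f 54 55 56
f 54 56 46
f 55 43 57
f 55 57 56
f 56 57 58
f 56 58 46
f 57 43 59
f 57 59 58
f 58 59 60
f 58 60 46
f 59 43 61
f 59 61 60
f 60 61 62
f 60 62 46
f 61 43 63
f 61 63 62
f 62 63 64
f 62 64 46
f 63 43 65
f 63 65 64
f 64 65 66
f 64 66 46
f 65 43 67
f 65 67 66
f 66 67 68
f 66 68 46
f 67 43 69
f 67 69 68
f 68 69 70
f 68 70 46
f 69 43 71
f 69 71 70
f 70 71 72
f 70 72 46
f 71 43 73
f 71 73 72
f 72 73 74
f 72 74 46
f 73 43 44
f 73 44 74
f 74 44 45
f 74 45 46
f 76 75 79
f 76 79 77
f 77 79 80
f 77 80 78
f 79 75 81
f 79 81 80
f 80 81 82
f 80 82 78
f 81 75 83
f 81 83 82
f 82 83 84
f 82 84 78
f 83 75 85
f 83 85 84
f 84 85 86
f 84 86 78
f 85 75 87
f 85 87 86
f 86 87 88
f 86 88 78
f 87 75 89
f 87 89 88
f 88 89 90
f 88 90 78
f 89 75 91
f 89 91 90
f 90 91 92
f 90 92 78
f 91 75 93
f 91 93 92
f 92 93 94
f 92 94 78
f 93 75 76
f 93 76 94
f 94 76 77
f 94 77 78



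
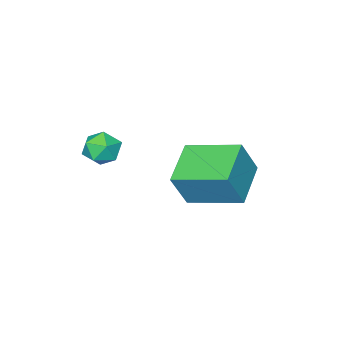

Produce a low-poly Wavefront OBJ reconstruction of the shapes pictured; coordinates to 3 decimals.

v -2.571 1.734 0.024
v -1.992 1.624 1.249
v -3.274 3.376 0.503
v -2.695 3.267 1.729
v -1.265 2.453 -0.529
v -0.686 2.344 0.697
v -1.968 4.096 -0.049
v -1.389 3.986 1.176
v 0.602 1.714 2.603
v 1.023 1.908 2.145
v 1.037 0.752 2.595
v 1.458 0.946 2.137
v 1.503 1.183 2.742
v 1.235 1.777 2.747
v 0.825 0.883 1.993
v 0.557 1.477 1.998
v 1.161 1.394 1.767
v 1.58 1.58 2.231
v 0.48 1.08 2.509
v 0.899 1.266 2.973
f 2 4 1
f 5 2 1
f 1 4 3
f 3 5 1
f 2 8 4
f 6 2 5
f 6 8 2
f 4 8 3
f 7 5 3
f 3 8 7
f 7 6 5
f 8 6 7
f 9 20 14
f 9 14 10
f 9 10 16
f 9 16 19
f 9 19 20
f 10 14 18
f 14 20 13
f 20 19 11
f 19 16 15
f 16 10 17
f 12 18 13
f 12 13 11
f 12 11 15
f 12 15 17
f 12 17 18
f 13 18 14
f 11 13 20
f 15 11 19
f 17 15 16
f 18 17 10



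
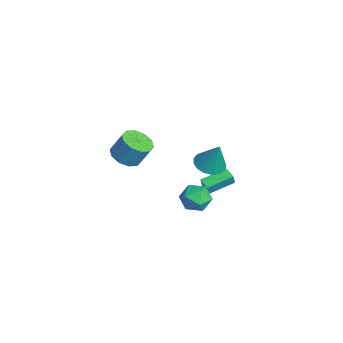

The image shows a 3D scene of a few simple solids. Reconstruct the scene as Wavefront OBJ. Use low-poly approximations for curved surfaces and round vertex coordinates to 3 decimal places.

v -1.653 2.21 -0.254
v -1.126 1.349 -0.243
v -1.007 2.63 1.614
v -0.815 1.672 -0.423
v -0.696 2.119 -0.564
v -0.797 2.587 -0.634
v -1.093 2.968 -0.618
v -1.518 3.176 -0.517
v -1.973 3.163 -0.357
v -2.356 2.931 -0.172
v -2.577 2.535 -0.007
v -2.587 2.064 0.102
v -2.383 1.627 0.13
v -2.011 1.323 0.069
v -1.558 1.223 -0.065
v 0.924 -3.316 3.171
v 1.901 -3.349 2.96
v 2.213 -2.697 4.297
v 1.236 -2.664 4.509
v 1.678 -2.812 2.75
v 1.99 -2.16 4.087
v 1.168 -2.468 2.701
v 1.479 -1.816 4.038
v 0.564 -2.447 2.832
v 0.875 -1.795 4.169
v 0.098 -2.759 3.092
v 0.409 -2.106 4.429
v -0.053 -3.283 3.383
v 0.259 -2.631 4.72
v 0.17 -3.82 3.593
v 0.482 -3.168 4.93
v 0.681 -4.164 3.642
v 0.992 -3.512 4.979
v 1.285 -4.185 3.511
v 1.596 -3.533 4.848
v 1.751 -3.874 3.251
v 2.062 -3.221 4.588
v -3.452 1.573 -3.957
v -2.942 2.304 -3.324
v -1.898 0.816 -4.336
v -1.388 1.547 -3.703
v -2.032 0.788 -3.251
v -2.993 1.255 -3.017
v -1.847 1.865 -4.643
v -2.808 2.332 -4.409
v -1.95 2.484 -3.747
v -2.064 1.818 -2.887
v -2.776 1.302 -4.773
v -2.89 0.636 -3.913
v -4.263 2.405 -4.213
v -4.028 2.242 -3.466
v -4.617 4.113 -3.729
v -4.381 3.95 -2.982
v -3.459 2.63 -4.418
v -3.223 2.467 -3.671
v -3.812 4.338 -3.934
v -3.577 4.175 -3.187
f 2 1 4
f 2 4 3
f 4 1 5
f 4 5 3
f 5 1 6
f 5 6 3
f 6 1 7
f 6 7 3
f 7 1 8
f 7 8 3
f 8 1 9
f 8 9 3
f 9 1 10
f 9 10 3
f 10 1 11
f 10 11 3
f 11 1 12
f 11 12 3
f 12 1 13
f 12 13 3
f 13 1 14
f 13 14 3
f 14 1 15
f 14 15 3
f 15 1 2
f 15 2 3
f 17 16 20
f 17 20 18
f 18 20 21
f 18 21 19
f 20 16 22
f 20 22 21
f 21 22 23
f 21 23 19
f 22 16 24
f 22 24 23
f 23 24 25
f 23 25 19
f 24 16 26
f 24 26 25
f 25 26 27
f 25 27 19
f 26 16 28
f 26 28 27
f 27 28 29
f 27 29 19
f 28 16 30
f 28 30 29
f 29 30 31
f 29 31 19
f 30 16 32
f 30 32 31
f 31 32 33
f 31 33 19
f 32 16 34
f 32 34 33
f 33 34 35
f 33 35 19
f 34 16 36
f 34 36 35
f 35 36 37
f 35 37 19
f 36 16 17
f 36 17 37
f 37 17 18
f 37 18 19
f 38 49 43
f 38 43 39
f 38 39 45
f 38 45 48
f 38 48 49
f 39 43 47
f 43 49 42
f 49 48 40
f 48 45 44
f 45 39 46
f 41 47 42
f 41 42 40
f 41 40 44
f 41 44 46
f 41 46 47
f 42 47 43
f 40 42 49
f 44 40 48
f 46 44 45
f 47 46 39
f 51 53 50
f 54 51 50
f 50 53 52
f 52 54 50
f 51 57 53
f 55 51 54
f 55 57 51
f 53 57 52
f 56 54 52
f 52 57 56
f 56 55 54
f 57 55 56



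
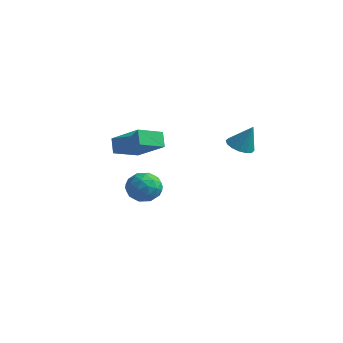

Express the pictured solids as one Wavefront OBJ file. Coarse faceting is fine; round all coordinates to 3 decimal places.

v 3.064 0.477 1.084
v 3.626 0.582 0.796
v 3.596 0.683 2.196
v 3.48 0.879 0.81
v 3.222 1.068 0.898
v 2.922 1.099 1.036
v 2.661 0.963 1.186
v 2.507 0.696 1.309
v 2.503 0.371 1.372
v 2.649 0.074 1.357
v 2.906 -0.115 1.269
v 3.206 -0.146 1.132
v 3.468 -0.009 0.981
v 3.621 0.257 0.858
v -2.501 -1.519 0.599
v -0.916 -1.47 1.47
v -2.33 -0.268 0.216
v -0.744 -0.218 1.088
v -2.116 -1.782 -0.088
v -0.53 -1.732 0.784
v -1.944 -0.53 -0.47
v -0.359 -0.481 0.401
v -3.202 0.719 -3.038
v -2.551 1.179 -2.684
v -2.509 -0.479 -2.756
v -1.858 -0.019 -2.402
v -2.633 -0.055 -2.003
v -3.061 0.685 -2.177
v -1.999 0.015 -3.263
v -2.427 0.755 -3.437
v -1.807 0.744 -2.823
v -2.199 0.701 -2.045
v -2.861 -0.001 -3.395
v -3.253 -0.044 -2.617
v -2.937 1.054 -2.886
v -2.123 -0.354 -2.554
v -2.578 -0.375 -2.32
v -2.195 -0.105 -2.112
v -3.237 0.764 -2.588
v -2.854 1.034 -2.38
v -2.902 0.309 -1.979
v -2.206 -0.334 -3.06
v -1.823 -0.064 -2.852
v -2.865 0.805 -3.328
v -2.482 1.075 -3.12
v -2.158 0.391 -3.461
v -2.117 1.069 -2.76
v -1.71 0.365 -2.594
v -1.793 0.385 -3.1
v -2.045 0.82 -3.202
v -2.347 1.043 -2.302
v -1.94 0.339 -2.136
v -2.396 0.318 -1.902
v -2.647 0.753 -2.004
v -1.91 0.788 -2.384
v -3.12 0.361 -3.304
v -2.713 -0.343 -3.138
v -2.413 -0.053 -3.436
v -2.664 0.382 -3.538
v -3.35 0.335 -2.846
v -2.943 -0.369 -2.68
v -3.015 -0.12 -2.238
v -3.267 0.315 -2.34
v -3.15 -0.088 -3.056
f 2 1 4
f 2 4 3
f 4 1 5
f 4 5 3
f 5 1 6
f 5 6 3
f 6 1 7
f 6 7 3
f 7 1 8
f 7 8 3
f 8 1 9
f 8 9 3
f 9 1 10
f 9 10 3
f 10 1 11
f 10 11 3
f 11 1 12
f 11 12 3
f 12 1 13
f 12 13 3
f 13 1 14
f 13 14 3
f 14 1 2
f 14 2 3
f 16 18 15
f 19 16 15
f 15 18 17
f 17 19 15
f 16 22 18
f 20 16 19
f 20 22 16
f 18 22 17
f 21 19 17
f 17 22 21
f 21 20 19
f 22 20 21
f 23 60 39
f 60 34 63
f 39 63 28
f 60 63 39
f 23 39 35
f 39 28 40
f 35 40 24
f 39 40 35
f 23 35 44
f 35 24 45
f 44 45 30
f 35 45 44
f 23 44 56
f 44 30 59
f 56 59 33
f 44 59 56
f 23 56 60
f 56 33 64
f 60 64 34
f 56 64 60
f 24 40 51
f 40 28 54
f 51 54 32
f 40 54 51
f 28 63 41
f 63 34 62
f 41 62 27
f 63 62 41
f 34 64 61
f 64 33 57
f 61 57 25
f 64 57 61
f 33 59 58
f 59 30 46
f 58 46 29
f 59 46 58
f 30 45 50
f 45 24 47
f 50 47 31
f 45 47 50
f 26 52 38
f 52 32 53
f 38 53 27
f 52 53 38
f 26 38 36
f 38 27 37
f 36 37 25
f 38 37 36
f 26 36 43
f 36 25 42
f 43 42 29
f 36 42 43
f 26 43 48
f 43 29 49
f 48 49 31
f 43 49 48
f 26 48 52
f 48 31 55
f 52 55 32
f 48 55 52
f 27 53 41
f 53 32 54
f 41 54 28
f 53 54 41
f 25 37 61
f 37 27 62
f 61 62 34
f 37 62 61
f 29 42 58
f 42 25 57
f 58 57 33
f 42 57 58
f 31 49 50
f 49 29 46
f 50 46 30
f 49 46 50
f 32 55 51
f 55 31 47
f 51 47 24
f 55 47 51



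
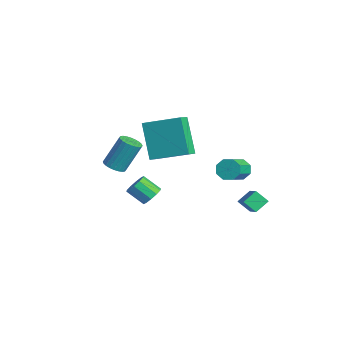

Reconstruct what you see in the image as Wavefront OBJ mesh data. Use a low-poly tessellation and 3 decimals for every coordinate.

v -0.027 -1.526 3.29
v 0.559 -2.075 3.672
v 1.009 0.024 3.926
v 1.595 -0.525 4.308
v 1.145 -1.555 1.452
v 1.731 -2.104 1.834
v 2.181 -0.005 2.088
v 2.767 -0.554 2.47
v 2.126 2.222 0.517
v 2.552 2.306 0.047
v 3.56 1.361 0.792
v 3.134 1.278 1.263
v 2.599 2.638 0.404
v 3.608 1.693 1.149
v 2.37 2.727 0.827
v 3.378 1.782 1.572
v 1.997 2.52 1.069
v 3.005 1.575 1.814
v 1.7 2.139 0.988
v 2.708 1.194 1.733
v 1.652 1.807 0.631
v 2.661 0.862 1.376
v 1.882 1.718 0.208
v 2.89 0.773 0.953
v 2.255 1.925 -0.034
v 3.263 0.98 0.711
v -0.076 -3.254 0.634
v 0.533 -3.251 0.612
v 0.586 -2.422 2.163
v -0.024 -2.426 2.186
v 0.482 -3.045 0.503
v 0.534 -2.216 2.055
v 0.345 -2.871 0.415
v 0.397 -2.043 1.967
v 0.144 -2.756 0.36
v 0.197 -1.927 1.912
v -0.09 -2.716 0.347
v -0.038 -1.888 1.899
v -0.322 -2.759 0.378
v -0.27 -1.93 1.93
v -0.517 -2.876 0.447
v -0.465 -2.048 1.999
v -0.645 -3.052 0.545
v -0.592 -2.223 2.097
v -0.686 -3.258 0.657
v -0.633 -2.429 2.208
v -0.634 -3.464 0.765
v -0.582 -2.635 2.317
v -0.497 -3.637 0.853
v -0.445 -2.809 2.405
v -0.297 -3.753 0.908
v -0.244 -2.924 2.46
v -0.062 -3.792 0.921
v -0.01 -2.964 2.473
v 0.17 -3.75 0.89
v 0.222 -2.921 2.442
v 0.365 -3.632 0.821
v 0.417 -2.804 2.373
v 0.492 -3.457 0.723
v 0.545 -2.628 2.275
v 3.188 2.399 -1.827
v 2.803 1.913 -1.26
v 2.993 3.103 -1.355
v 2.608 2.617 -0.788
v 4.212 2.283 -1.232
v 3.827 1.797 -0.665
v 4.017 2.987 -0.76
v 3.632 2.501 -0.193
v -2.096 -0.657 -3.22
v -1.621 -0.594 -2.795
v -2.19 -1.3 -2.055
v -2.664 -1.363 -2.48
v -1.886 -0.308 -2.726
v -2.455 -1.014 -1.986
v -2.23 -0.156 -2.846
v -2.799 -0.861 -2.106
v -2.524 -0.195 -3.108
v -3.093 -0.9 -2.368
v -2.653 -0.41 -3.414
v -3.222 -1.116 -2.674
v -2.57 -0.72 -3.645
v -3.139 -1.426 -2.905
v -2.305 -1.006 -3.714
v -2.874 -1.712 -2.974
v -1.961 -1.159 -3.594
v -2.53 -1.864 -2.854
v -1.667 -1.12 -3.332
v -2.236 -1.825 -2.592
v -1.538 -0.904 -3.026
v -2.107 -1.61 -2.286
f 2 4 1
f 5 2 1
f 1 4 3
f 3 5 1
f 2 8 4
f 6 2 5
f 6 8 2
f 4 8 3
f 7 5 3
f 3 8 7
f 7 6 5
f 8 6 7
f 10 9 13
f 10 13 11
f 11 13 14
f 11 14 12
f 13 9 15
f 13 15 14
f 14 15 16
f 14 16 12
f 15 9 17
f 15 17 16
f 16 17 18
f 16 18 12
f 17 9 19
f 17 19 18
f 18 19 20
f 18 20 12
f 19 9 21
f 19 21 20
f 20 21 22
f 20 22 12
f 21 9 23
f 21 23 22
f 22 23 24
f 22 24 12
f 23 9 25
f 23 25 24
f 24 25 26
f 24 26 12
f 25 9 10
f 25 10 26
f 26 10 11
f 26 11 12
f 28 27 31
f 28 31 29
f 29 31 32
f 29 32 30
f 31 27 33
f 31 33 32
f 32 33 34
f 32 34 30
f 33 27 35
f 33 35 34
f 34 35 36
f 34 36 30
f 35 27 37
f 35 37 36
f 36 37 38
f 36 38 30
f 37 27 39
f 37 39 38
f 38 39 40
f 38 40 30
f 39 27 41
f 39 41 40
f 40 41 42
f 40 42 30
f 41 27 43
f 41 43 42
f 42 43 44
f 42 44 30
f 43 27 45
f 43 45 44
f 44 45 46
f 44 46 30
f 45 27 47
f 45 47 46
f 46 47 48
f 46 48 30
f 47 27 49
f 47 49 48
f 48 49 50
f 48 50 30
f 49 27 51
f 49 51 50
f 50 51 52
f 50 52 30
f 51 27 53
f 51 53 52
f 52 53 54
f 52 54 30
f 53 27 55
f 53 55 54
f 54 55 56
f 54 56 30
f 55 27 57
f 55 57 56
f 56 57 58
f 56 58 30
f 57 27 59
f 57 59 58
f 58 59 60
f 58 60 30
f 59 27 28
f 59 28 60
f 60 28 29
f 60 29 30
f 62 64 61
f 65 62 61
f 61 64 63
f 63 65 61
f 62 68 64
f 66 62 65
f 66 68 62
f 64 68 63
f 67 65 63
f 63 68 67
f 67 66 65
f 68 66 67
f 70 69 73
f 70 73 71
f 71 73 74
f 71 74 72
f 73 69 75
f 73 75 74
f 74 75 76
f 74 76 72
f 75 69 77
f 75 77 76
f 76 77 78
f 76 78 72
f 77 69 79
f 77 79 78
f 78 79 80
f 78 80 72
f 79 69 81
f 79 81 80
f 80 81 82
f 80 82 72
f 81 69 83
f 81 83 82
f 82 83 84
f 82 84 72
f 83 69 85
f 83 85 84
f 84 85 86
f 84 86 72
f 85 69 87
f 85 87 86
f 86 87 88
f 86 88 72
f 87 69 89
f 87 89 88
f 88 89 90
f 88 90 72
f 89 69 70
f 89 70 90
f 90 70 71
f 90 71 72



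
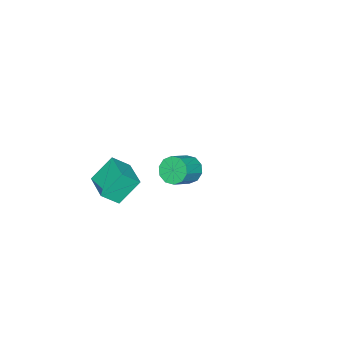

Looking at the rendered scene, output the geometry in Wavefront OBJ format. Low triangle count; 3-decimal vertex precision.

v 2.725 2.918 2.576
v 3.136 3.3 1.911
v 4.366 3.244 2.639
v 3.955 2.862 3.304
v 2.959 3.686 2.241
v 4.189 3.63 2.968
v 2.692 3.779 2.699
v 3.922 3.722 3.426
v 2.438 3.543 3.11
v 3.668 3.486 3.837
v 2.294 3.068 3.317
v 3.524 3.012 4.044
v 2.314 2.536 3.241
v 3.544 2.48 3.969
v 2.491 2.15 2.912
v 3.721 2.094 3.639
v 2.758 2.058 2.454
v 3.988 2.001 3.181
v 3.012 2.294 2.043
v 4.242 2.237 2.77
v 3.156 2.768 1.836
v 4.386 2.712 2.563
v -3.654 -1.541 -4.332
v -2.921 -1.629 -4.612
v -3.466 -2.979 -3.388
v -2.869 -1.457 -4.361
v -2.937 -1.299 -4.106
v -3.114 -1.177 -3.885
v -3.374 -1.111 -3.732
v -3.676 -1.11 -3.67
v -3.974 -1.175 -3.709
v -4.224 -1.295 -3.843
v -4.388 -1.453 -4.051
v -4.439 -1.625 -4.302
v -4.372 -1.784 -4.557
v -4.195 -1.905 -4.779
v -3.935 -1.972 -4.932
v -3.633 -1.972 -4.993
v -3.335 -1.908 -4.954
v -3.085 -1.787 -4.82
v 0.863 -2.392 -0.969
v 1.633 -3.014 -0.111
v 2.005 -0.78 -0.823
v 2.774 -1.403 0.035
v 1.926 -3.017 -2.375
v 2.695 -3.64 -1.517
v 3.067 -1.406 -2.229
v 3.837 -2.028 -1.371
f 2 1 5
f 2 5 3
f 3 5 6
f 3 6 4
f 5 1 7
f 5 7 6
f 6 7 8
f 6 8 4
f 7 1 9
f 7 9 8
f 8 9 10
f 8 10 4
f 9 1 11
f 9 11 10
f 10 11 12
f 10 12 4
f 11 1 13
f 11 13 12
f 12 13 14
f 12 14 4
f 13 1 15
f 13 15 14
f 14 15 16
f 14 16 4
f 15 1 17
f 15 17 16
f 16 17 18
f 16 18 4
f 17 1 19
f 17 19 18
f 18 19 20
f 18 20 4
f 19 1 21
f 19 21 20
f 20 21 22
f 20 22 4
f 21 1 2
f 21 2 22
f 22 2 3
f 22 3 4
f 24 23 26
f 24 26 25
f 26 23 27
f 26 27 25
f 27 23 28
f 27 28 25
f 28 23 29
f 28 29 25
f 29 23 30
f 29 30 25
f 30 23 31
f 30 31 25
f 31 23 32
f 31 32 25
f 32 23 33
f 32 33 25
f 33 23 34
f 33 34 25
f 34 23 35
f 34 35 25
f 35 23 36
f 35 36 25
f 36 23 37
f 36 37 25
f 37 23 38
f 37 38 25
f 38 23 39
f 38 39 25
f 39 23 40
f 39 40 25
f 40 23 24
f 40 24 25
f 42 44 41
f 45 42 41
f 41 44 43
f 43 45 41
f 42 48 44
f 46 42 45
f 46 48 42
f 44 48 43
f 47 45 43
f 43 48 47
f 47 46 45
f 48 46 47



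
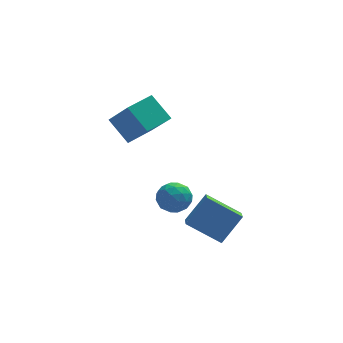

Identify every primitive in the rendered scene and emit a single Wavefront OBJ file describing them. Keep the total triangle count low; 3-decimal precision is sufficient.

v -4.441 0.247 2.378
v -5.182 1.157 3.421
v -3.204 1.123 2.493
v -3.945 2.032 3.536
v -3.735 -0.952 3.924
v -4.476 -0.043 4.967
v -2.498 -0.077 4.039
v -3.239 0.833 5.082
v -2.385 0.746 -1.03
v -1.626 0.579 -1.513
v -3.054 -0.399 -1.687
v -2.295 -0.566 -2.17
v -2.304 -0.713 -1.267
v -1.891 -0.005 -0.861
v -2.789 0.185 -2.339
v -2.376 0.893 -1.933
v -1.876 0.233 -2.322
v -1.576 -0.322 -1.659
v -3.104 0.502 -1.541
v -2.804 -0.053 -0.878
v -1.947 0.763 -1.214
v -2.733 -0.583 -1.986
v -2.739 -0.67 -1.456
v -2.293 -0.767 -1.739
v -2.102 0.419 -0.831
v -1.656 0.322 -1.114
v -2.055 -0.438 -0.97
v -3.024 -0.142 -2.086
v -2.578 -0.239 -2.369
v -2.387 0.947 -1.461
v -1.941 0.85 -1.744
v -2.625 0.618 -2.23
v -1.647 0.462 -1.973
v -2.041 -0.211 -2.359
v -2.331 0.23 -2.459
v -2.088 0.646 -2.22
v -1.471 0.135 -1.584
v -1.865 -0.538 -1.97
v -1.87 -0.624 -1.439
v -1.627 -0.208 -1.201
v -1.618 -0.068 -2.059
v -2.815 0.718 -1.23
v -3.209 0.045 -1.616
v -3.053 0.388 -1.999
v -2.81 0.804 -1.761
v -2.639 0.391 -0.841
v -3.033 -0.282 -1.227
v -2.592 -0.466 -0.98
v -2.349 -0.05 -0.741
v -3.062 0.248 -1.141
v -2.373 -3.086 -1.008
v -1.32 -2.572 0.251
v -2.217 -2.054 -1.559
v -1.164 -1.54 -0.3
v -0.876 -3.82 -1.96
v 0.177 -3.306 -0.701
v -0.72 -2.788 -2.511
v 0.333 -2.274 -1.252
f 2 4 1
f 5 2 1
f 1 4 3
f 3 5 1
f 2 8 4
f 6 2 5
f 6 8 2
f 4 8 3
f 7 5 3
f 3 8 7
f 7 6 5
f 8 6 7
f 9 46 25
f 46 20 49
f 25 49 14
f 46 49 25
f 9 25 21
f 25 14 26
f 21 26 10
f 25 26 21
f 9 21 30
f 21 10 31
f 30 31 16
f 21 31 30
f 9 30 42
f 30 16 45
f 42 45 19
f 30 45 42
f 9 42 46
f 42 19 50
f 46 50 20
f 42 50 46
f 10 26 37
f 26 14 40
f 37 40 18
f 26 40 37
f 14 49 27
f 49 20 48
f 27 48 13
f 49 48 27
f 20 50 47
f 50 19 43
f 47 43 11
f 50 43 47
f 19 45 44
f 45 16 32
f 44 32 15
f 45 32 44
f 16 31 36
f 31 10 33
f 36 33 17
f 31 33 36
f 12 38 24
f 38 18 39
f 24 39 13
f 38 39 24
f 12 24 22
f 24 13 23
f 22 23 11
f 24 23 22
f 12 22 29
f 22 11 28
f 29 28 15
f 22 28 29
f 12 29 34
f 29 15 35
f 34 35 17
f 29 35 34
f 12 34 38
f 34 17 41
f 38 41 18
f 34 41 38
f 13 39 27
f 39 18 40
f 27 40 14
f 39 40 27
f 11 23 47
f 23 13 48
f 47 48 20
f 23 48 47
f 15 28 44
f 28 11 43
f 44 43 19
f 28 43 44
f 17 35 36
f 35 15 32
f 36 32 16
f 35 32 36
f 18 41 37
f 41 17 33
f 37 33 10
f 41 33 37
f 52 54 51
f 55 52 51
f 51 54 53
f 53 55 51
f 52 58 54
f 56 52 55
f 56 58 52
f 54 58 53
f 57 55 53
f 53 58 57
f 57 56 55
f 58 56 57



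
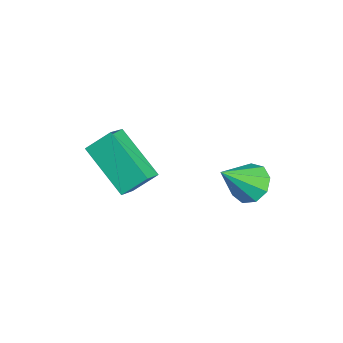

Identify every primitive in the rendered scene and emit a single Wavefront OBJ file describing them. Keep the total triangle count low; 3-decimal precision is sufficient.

v -3.549 -0.362 -2.32
v -3.534 0.448 -1.701
v -4.204 0.159 -2.987
v -4.189 0.97 -2.368
v -1.991 0.35 -3.292
v -1.976 1.161 -2.673
v -2.646 0.872 -3.959
v -2.631 1.682 -3.34
v -1.29 4.164 -3.112
v -0.848 3.786 -3.537
v -1.03 3.136 -1.928
v -0.594 4.13 -3.294
v -0.665 4.491 -2.966
v -1.029 4.698 -2.706
v -1.515 4.655 -2.637
v -1.895 4.383 -2.79
v -1.993 4.008 -3.094
v -1.761 3.706 -3.407
v -1.309 3.618 -3.582
f 2 4 1
f 5 2 1
f 1 4 3
f 3 5 1
f 2 8 4
f 6 2 5
f 6 8 2
f 4 8 3
f 7 5 3
f 3 8 7
f 7 6 5
f 8 6 7
f 10 9 12
f 10 12 11
f 12 9 13
f 12 13 11
f 13 9 14
f 13 14 11
f 14 9 15
f 14 15 11
f 15 9 16
f 15 16 11
f 16 9 17
f 16 17 11
f 17 9 18
f 17 18 11
f 18 9 19
f 18 19 11
f 19 9 10
f 19 10 11



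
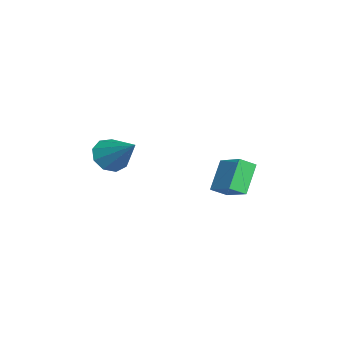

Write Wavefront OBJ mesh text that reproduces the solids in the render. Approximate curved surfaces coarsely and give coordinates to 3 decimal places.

v -0.172 -4.271 -0.383
v 0.37 -4.062 -1.147
v 1.192 -3.249 0.863
v -0.073 -3.588 -1.05
v -0.563 -3.433 -0.641
v -0.87 -3.67 -0.111
v -0.849 -4.189 0.292
v -0.512 -4.745 0.379
v -0.015 -5.08 0.11
v 0.408 -5.036 -0.39
v 0.561 -4.634 -0.886
v -3.493 0.887 -2.466
v -2.217 1.638 -1.784
v -3.7 1.685 -2.958
v -2.424 2.436 -2.276
v -2.436 0.324 -3.824
v -1.16 1.075 -3.142
v -2.643 1.122 -4.316
v -1.367 1.873 -3.634
f 2 1 4
f 2 4 3
f 4 1 5
f 4 5 3
f 5 1 6
f 5 6 3
f 6 1 7
f 6 7 3
f 7 1 8
f 7 8 3
f 8 1 9
f 8 9 3
f 9 1 10
f 9 10 3
f 10 1 11
f 10 11 3
f 11 1 2
f 11 2 3
f 13 15 12
f 16 13 12
f 12 15 14
f 14 16 12
f 13 19 15
f 17 13 16
f 17 19 13
f 15 19 14
f 18 16 14
f 14 19 18
f 18 17 16
f 19 17 18



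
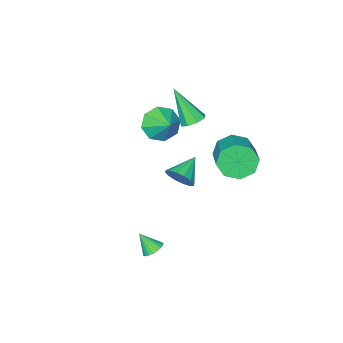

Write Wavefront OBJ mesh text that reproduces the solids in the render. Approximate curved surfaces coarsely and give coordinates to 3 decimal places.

v -3.677 -0.782 -0.12
v -2.738 -1.091 -0.075
v -3.383 0.202 0.5
v -2.873 -0.665 -0.686
v -3.48 -0.308 -0.966
v -4.202 -0.228 -0.751
v -4.616 -0.473 -0.166
v -4.481 -0.899 0.446
v -3.874 -1.257 0.726
v -3.152 -1.336 0.511
v -2.259 2.082 -1.48
v -1.864 1.844 -0.863
v -3.461 1.798 -0.82
v -1.924 2.234 -0.804
v -2.073 2.583 -0.926
v -2.272 2.797 -1.197
v -2.468 2.82 -1.543
v -2.607 2.645 -1.873
v -2.654 2.319 -2.097
v -2.594 1.929 -2.156
v -2.445 1.58 -2.034
v -2.246 1.366 -1.763
v -2.05 1.343 -1.417
v -1.911 1.518 -1.087
v 0.459 3.346 -4.108
v 0.829 3.087 -4.42
v 0.721 2.714 -3.272
v 0.953 3.257 -4.331
v 0.992 3.442 -4.203
v 0.938 3.611 -4.058
v 0.802 3.734 -3.922
v 0.606 3.79 -3.818
v 0.385 3.769 -3.764
v 0.176 3.675 -3.77
v 0.017 3.525 -3.834
v -0.067 3.343 -3.945
v -0.059 3.162 -4.085
v 0.038 3.013 -4.228
v 0.208 2.921 -4.351
v 0.421 2.903 -4.431
v 0.641 2.962 -4.456
v -4.517 3.223 -0.153
v -3.853 3.058 -0.84
v -2.759 4.432 -0.115
v -3.423 4.597 0.573
v -4.354 3.565 -1.046
v -3.261 4.939 -0.32
v -4.951 3.872 -0.728
v -3.858 5.246 -0.003
v -5.293 3.799 -0.073
v -4.2 5.173 0.652
v -5.181 3.388 0.535
v -4.087 4.762 1.26
v -4.679 2.881 0.74
v -3.586 4.255 1.466
v -4.082 2.574 0.423
v -2.989 3.948 1.148
v -3.74 2.647 -0.232
v -2.647 4.021 0.493
v -3.725 1.363 1.338
v -3.129 1.21 1.164
v -3.495 0.297 3.062
v -3.148 1.626 1.423
v -3.505 1.887 1.633
v -3.991 1.842 1.67
v -4.322 1.516 1.513
v -4.303 1.101 1.253
v -3.946 0.84 1.044
v -3.459 0.885 1.007
f 2 1 4
f 2 4 3
f 4 1 5
f 4 5 3
f 5 1 6
f 5 6 3
f 6 1 7
f 6 7 3
f 7 1 8
f 7 8 3
f 8 1 9
f 8 9 3
f 9 1 10
f 9 10 3
f 10 1 2
f 10 2 3
f 12 11 14
f 12 14 13
f 14 11 15
f 14 15 13
f 15 11 16
f 15 16 13
f 16 11 17
f 16 17 13
f 17 11 18
f 17 18 13
f 18 11 19
f 18 19 13
f 19 11 20
f 19 20 13
f 20 11 21
f 20 21 13
f 21 11 22
f 21 22 13
f 22 11 23
f 22 23 13
f 23 11 24
f 23 24 13
f 24 11 12
f 24 12 13
f 26 25 28
f 26 28 27
f 28 25 29
f 28 29 27
f 29 25 30
f 29 30 27
f 30 25 31
f 30 31 27
f 31 25 32
f 31 32 27
f 32 25 33
f 32 33 27
f 33 25 34
f 33 34 27
f 34 25 35
f 34 35 27
f 35 25 36
f 35 36 27
f 36 25 37
f 36 37 27
f 37 25 38
f 37 38 27
f 38 25 39
f 38 39 27
f 39 25 40
f 39 40 27
f 40 25 41
f 40 41 27
f 41 25 26
f 41 26 27
f 43 42 46
f 43 46 44
f 44 46 47
f 44 47 45
f 46 42 48
f 46 48 47
f 47 48 49
f 47 49 45
f 48 42 50
f 48 50 49
f 49 50 51
f 49 51 45
f 50 42 52
f 50 52 51
f 51 52 53
f 51 53 45
f 52 42 54
f 52 54 53
f 53 54 55
f 53 55 45
f 54 42 56
f 54 56 55
f 55 56 57
f 55 57 45
f 56 42 58
f 56 58 57
f 57 58 59
f 57 59 45
f 58 42 43
f 58 43 59
f 59 43 44
f 59 44 45
f 61 60 63
f 61 63 62
f 63 60 64
f 63 64 62
f 64 60 65
f 64 65 62
f 65 60 66
f 65 66 62
f 66 60 67
f 66 67 62
f 67 60 68
f 67 68 62
f 68 60 69
f 68 69 62
f 69 60 61
f 69 61 62



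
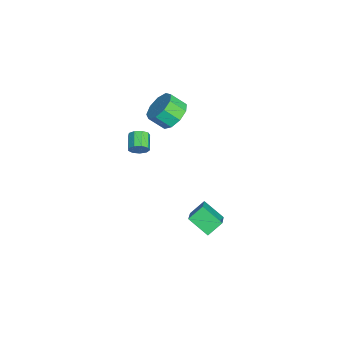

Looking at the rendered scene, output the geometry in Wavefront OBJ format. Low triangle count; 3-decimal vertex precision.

v -1.674 -1.496 0.012
v -1.464 -1.772 0.574
v -2.536 -1.74 0.99
v -2.746 -1.464 0.428
v -1.439 -1.322 0.604
v -2.511 -1.29 1.02
v -1.524 -0.954 0.357
v -2.596 -0.922 0.773
v -1.679 -0.839 -0.051
v -2.751 -0.807 0.365
v -1.832 -1.032 -0.43
v -2.903 -1 -0.014
v -1.911 -1.442 -0.602
v -2.982 -1.41 -0.186
v -1.879 -1.877 -0.486
v -2.951 -1.845 -0.07
v -1.752 -2.134 -0.138
v -2.823 -2.102 0.278
v -1.588 -2.093 0.281
v -2.66 -2.06 0.697
v 0.553 1.468 -4.165
v 2.109 1.296 -3.02
v 0.113 2.329 -3.438
v 1.669 2.157 -2.293
v 1.311 2.583 -5.027
v 2.867 2.411 -3.882
v 0.871 3.444 -4.3
v 2.427 3.272 -3.155
v -1.752 0.633 3.189
v -0.696 0.414 3.144
v -0.851 -0.511 3.985
v -1.908 -0.293 4.031
v -0.828 0.915 3.671
v -0.983 -0.01 4.512
v -1.392 1.284 3.972
v -1.548 0.359 4.813
v -2.125 1.348 3.907
v -2.281 0.423 4.749
v -2.684 1.077 3.507
v -2.839 0.152 4.348
v -2.807 0.599 2.957
v -2.962 -0.327 3.799
v -2.436 0.136 2.517
v -2.591 -0.789 3.358
v -1.745 -0.095 2.391
v -1.901 -1.02 3.232
v -1.058 0.015 2.639
v -1.213 -0.91 3.48
f 2 1 5
f 2 5 3
f 3 5 6
f 3 6 4
f 5 1 7
f 5 7 6
f 6 7 8
f 6 8 4
f 7 1 9
f 7 9 8
f 8 9 10
f 8 10 4
f 9 1 11
f 9 11 10
f 10 11 12
f 10 12 4
f 11 1 13
f 11 13 12
f 12 13 14
f 12 14 4
f 13 1 15
f 13 15 14
f 14 15 16
f 14 16 4
f 15 1 17
f 15 17 16
f 16 17 18
f 16 18 4
f 17 1 19
f 17 19 18
f 18 19 20
f 18 20 4
f 19 1 2
f 19 2 20
f 20 2 3
f 20 3 4
f 22 24 21
f 25 22 21
f 21 24 23
f 23 25 21
f 22 28 24
f 26 22 25
f 26 28 22
f 24 28 23
f 27 25 23
f 23 28 27
f 27 26 25
f 28 26 27
f 30 29 33
f 30 33 31
f 31 33 34
f 31 34 32
f 33 29 35
f 33 35 34
f 34 35 36
f 34 36 32
f 35 29 37
f 35 37 36
f 36 37 38
f 36 38 32
f 37 29 39
f 37 39 38
f 38 39 40
f 38 40 32
f 39 29 41
f 39 41 40
f 40 41 42
f 40 42 32
f 41 29 43
f 41 43 42
f 42 43 44
f 42 44 32
f 43 29 45
f 43 45 44
f 44 45 46
f 44 46 32
f 45 29 47
f 45 47 46
f 46 47 48
f 46 48 32
f 47 29 30
f 47 30 48
f 48 30 31
f 48 31 32

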